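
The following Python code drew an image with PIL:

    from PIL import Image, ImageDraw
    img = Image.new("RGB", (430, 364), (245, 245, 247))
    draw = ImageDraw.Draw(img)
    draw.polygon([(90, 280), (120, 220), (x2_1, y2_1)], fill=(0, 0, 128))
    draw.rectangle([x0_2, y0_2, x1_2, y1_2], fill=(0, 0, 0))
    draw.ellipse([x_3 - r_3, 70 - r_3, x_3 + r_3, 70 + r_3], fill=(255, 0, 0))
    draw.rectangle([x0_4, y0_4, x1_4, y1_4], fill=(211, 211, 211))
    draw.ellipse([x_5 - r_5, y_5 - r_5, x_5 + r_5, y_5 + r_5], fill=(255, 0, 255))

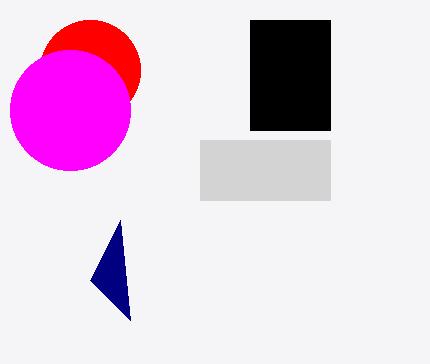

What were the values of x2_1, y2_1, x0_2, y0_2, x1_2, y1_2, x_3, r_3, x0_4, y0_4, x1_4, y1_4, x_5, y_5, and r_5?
x2_1 = 130
y2_1 = 320
x0_2 = 250
y0_2 = 20
x1_2 = 330
y1_2 = 130
x_3 = 90
r_3 = 50
x0_4 = 200
y0_4 = 140
x1_4 = 330
y1_4 = 200
x_5 = 70
y_5 = 110
r_5 = 60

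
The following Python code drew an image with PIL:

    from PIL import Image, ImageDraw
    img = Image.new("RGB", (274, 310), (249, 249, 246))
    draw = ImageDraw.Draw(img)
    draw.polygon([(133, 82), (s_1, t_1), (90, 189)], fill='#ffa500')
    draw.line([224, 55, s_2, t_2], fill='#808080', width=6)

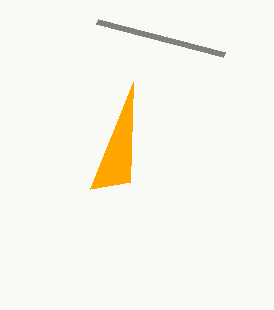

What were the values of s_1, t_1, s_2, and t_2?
s_1 = 130, t_1 = 182, s_2 = 97, t_2 = 22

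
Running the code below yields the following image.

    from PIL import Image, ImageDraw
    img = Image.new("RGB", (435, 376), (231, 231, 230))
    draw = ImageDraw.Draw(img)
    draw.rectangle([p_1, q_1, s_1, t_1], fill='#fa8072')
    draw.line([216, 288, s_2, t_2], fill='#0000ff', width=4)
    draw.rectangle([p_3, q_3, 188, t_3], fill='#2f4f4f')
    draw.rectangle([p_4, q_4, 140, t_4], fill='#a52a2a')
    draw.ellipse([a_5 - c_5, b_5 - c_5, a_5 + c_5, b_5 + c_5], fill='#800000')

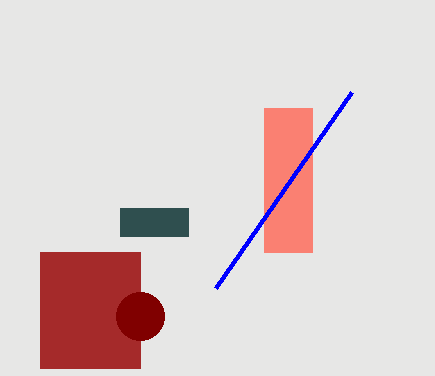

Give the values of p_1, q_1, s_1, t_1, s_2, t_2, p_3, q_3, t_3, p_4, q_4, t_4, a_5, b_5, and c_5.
p_1 = 264
q_1 = 108
s_1 = 312
t_1 = 252
s_2 = 352
t_2 = 92
p_3 = 120
q_3 = 208
t_3 = 236
p_4 = 40
q_4 = 252
t_4 = 368
a_5 = 140
b_5 = 316
c_5 = 24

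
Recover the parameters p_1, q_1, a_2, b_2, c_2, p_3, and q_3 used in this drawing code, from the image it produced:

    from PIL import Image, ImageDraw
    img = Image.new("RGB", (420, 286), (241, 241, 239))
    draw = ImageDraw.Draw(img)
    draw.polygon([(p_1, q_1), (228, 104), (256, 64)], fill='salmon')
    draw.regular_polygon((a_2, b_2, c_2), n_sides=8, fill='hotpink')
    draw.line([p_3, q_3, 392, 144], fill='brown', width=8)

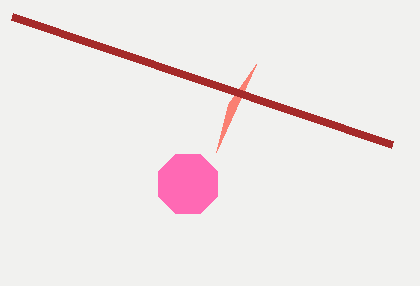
p_1 = 216
q_1 = 152
a_2 = 188
b_2 = 184
c_2 = 32
p_3 = 12
q_3 = 16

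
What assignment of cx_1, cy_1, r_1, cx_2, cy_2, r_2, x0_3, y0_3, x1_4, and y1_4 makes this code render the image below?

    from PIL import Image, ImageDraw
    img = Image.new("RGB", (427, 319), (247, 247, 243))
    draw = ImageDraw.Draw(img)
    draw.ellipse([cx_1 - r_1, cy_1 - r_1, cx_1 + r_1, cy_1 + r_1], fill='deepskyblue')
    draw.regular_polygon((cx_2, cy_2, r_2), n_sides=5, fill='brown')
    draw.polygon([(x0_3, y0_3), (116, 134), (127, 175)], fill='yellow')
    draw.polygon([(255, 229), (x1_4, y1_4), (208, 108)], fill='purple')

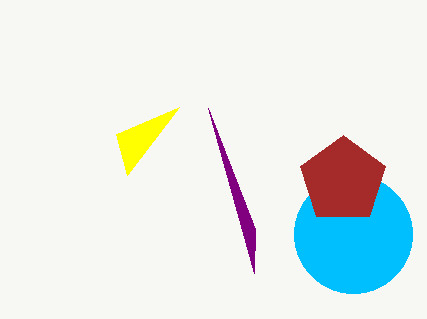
cx_1 = 353, cy_1 = 234, r_1 = 59, cx_2 = 343, cy_2 = 180, r_2 = 45, x0_3 = 179, y0_3 = 107, x1_4 = 254, y1_4 = 273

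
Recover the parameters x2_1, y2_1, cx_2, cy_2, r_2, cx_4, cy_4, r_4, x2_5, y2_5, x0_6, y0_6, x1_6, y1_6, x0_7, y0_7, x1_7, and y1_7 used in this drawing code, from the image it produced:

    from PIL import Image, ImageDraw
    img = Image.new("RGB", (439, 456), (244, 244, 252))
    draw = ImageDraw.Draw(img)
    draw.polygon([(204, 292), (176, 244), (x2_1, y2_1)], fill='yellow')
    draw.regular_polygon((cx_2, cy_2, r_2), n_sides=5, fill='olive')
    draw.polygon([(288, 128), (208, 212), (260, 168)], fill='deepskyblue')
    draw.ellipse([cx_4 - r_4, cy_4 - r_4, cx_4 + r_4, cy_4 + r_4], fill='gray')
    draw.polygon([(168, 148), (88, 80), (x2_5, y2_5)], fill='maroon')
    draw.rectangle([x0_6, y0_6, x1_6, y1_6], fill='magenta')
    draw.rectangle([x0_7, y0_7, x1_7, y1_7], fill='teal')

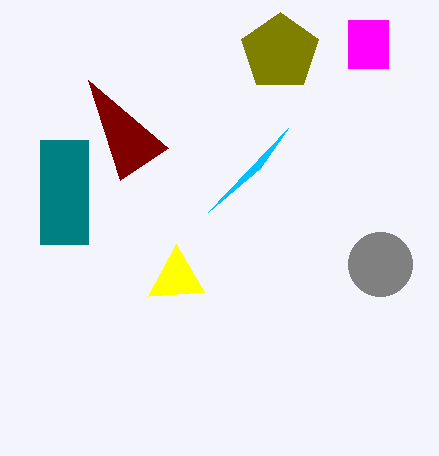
x2_1 = 148; y2_1 = 296; cx_2 = 280; cy_2 = 52; r_2 = 40; cx_4 = 380; cy_4 = 264; r_4 = 32; x2_5 = 120; y2_5 = 180; x0_6 = 348; y0_6 = 20; x1_6 = 388; y1_6 = 68; x0_7 = 40; y0_7 = 140; x1_7 = 88; y1_7 = 244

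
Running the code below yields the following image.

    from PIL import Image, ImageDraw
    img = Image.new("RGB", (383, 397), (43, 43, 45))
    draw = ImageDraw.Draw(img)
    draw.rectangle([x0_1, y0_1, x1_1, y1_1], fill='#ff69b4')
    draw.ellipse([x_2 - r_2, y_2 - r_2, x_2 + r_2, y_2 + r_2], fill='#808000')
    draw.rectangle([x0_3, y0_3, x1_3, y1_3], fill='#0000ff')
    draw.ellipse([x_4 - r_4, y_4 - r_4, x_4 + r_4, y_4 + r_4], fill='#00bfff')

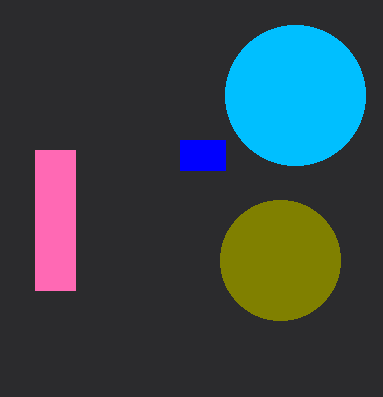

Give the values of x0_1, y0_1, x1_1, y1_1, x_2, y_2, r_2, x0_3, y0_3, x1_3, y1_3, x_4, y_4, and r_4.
x0_1 = 35; y0_1 = 150; x1_1 = 75; y1_1 = 290; x_2 = 280; y_2 = 260; r_2 = 60; x0_3 = 180; y0_3 = 140; x1_3 = 225; y1_3 = 170; x_4 = 295; y_4 = 95; r_4 = 70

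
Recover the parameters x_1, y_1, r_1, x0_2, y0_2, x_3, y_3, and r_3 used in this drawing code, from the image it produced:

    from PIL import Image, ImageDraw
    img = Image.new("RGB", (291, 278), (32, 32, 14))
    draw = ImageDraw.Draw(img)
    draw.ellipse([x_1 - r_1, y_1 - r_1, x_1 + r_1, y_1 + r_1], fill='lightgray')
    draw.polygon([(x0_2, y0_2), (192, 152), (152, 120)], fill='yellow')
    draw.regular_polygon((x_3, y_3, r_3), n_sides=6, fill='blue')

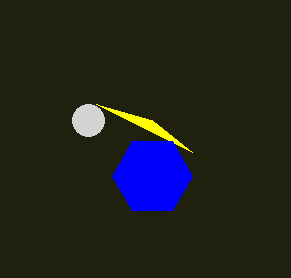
x_1 = 88; y_1 = 120; r_1 = 16; x0_2 = 96; y0_2 = 104; x_3 = 152; y_3 = 176; r_3 = 40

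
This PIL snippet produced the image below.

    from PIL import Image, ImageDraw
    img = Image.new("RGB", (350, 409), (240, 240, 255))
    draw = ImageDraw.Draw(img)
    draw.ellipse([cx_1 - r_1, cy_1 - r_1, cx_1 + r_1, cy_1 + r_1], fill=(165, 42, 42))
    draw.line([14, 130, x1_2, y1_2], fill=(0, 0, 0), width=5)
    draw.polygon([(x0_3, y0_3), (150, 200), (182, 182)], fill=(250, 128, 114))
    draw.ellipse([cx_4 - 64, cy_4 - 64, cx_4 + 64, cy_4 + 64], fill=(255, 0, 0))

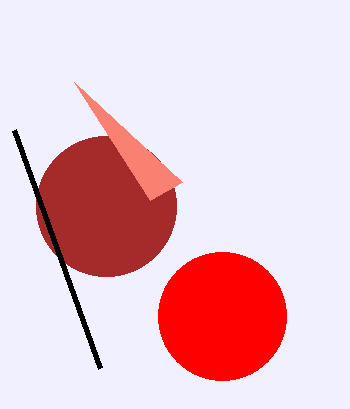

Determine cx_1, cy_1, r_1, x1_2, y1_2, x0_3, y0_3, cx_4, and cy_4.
cx_1 = 106
cy_1 = 206
r_1 = 70
x1_2 = 100
y1_2 = 368
x0_3 = 74
y0_3 = 82
cx_4 = 222
cy_4 = 316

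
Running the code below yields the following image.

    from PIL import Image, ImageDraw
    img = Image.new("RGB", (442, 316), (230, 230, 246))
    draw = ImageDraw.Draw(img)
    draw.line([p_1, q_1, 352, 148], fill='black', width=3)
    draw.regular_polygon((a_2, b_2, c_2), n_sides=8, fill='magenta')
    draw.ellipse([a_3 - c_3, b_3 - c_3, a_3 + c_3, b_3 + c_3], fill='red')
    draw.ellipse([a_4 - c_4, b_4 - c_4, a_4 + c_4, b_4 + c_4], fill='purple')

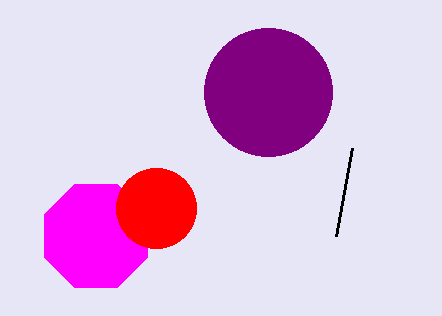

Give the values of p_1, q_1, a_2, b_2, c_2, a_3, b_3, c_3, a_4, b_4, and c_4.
p_1 = 336; q_1 = 236; a_2 = 96; b_2 = 236; c_2 = 56; a_3 = 156; b_3 = 208; c_3 = 40; a_4 = 268; b_4 = 92; c_4 = 64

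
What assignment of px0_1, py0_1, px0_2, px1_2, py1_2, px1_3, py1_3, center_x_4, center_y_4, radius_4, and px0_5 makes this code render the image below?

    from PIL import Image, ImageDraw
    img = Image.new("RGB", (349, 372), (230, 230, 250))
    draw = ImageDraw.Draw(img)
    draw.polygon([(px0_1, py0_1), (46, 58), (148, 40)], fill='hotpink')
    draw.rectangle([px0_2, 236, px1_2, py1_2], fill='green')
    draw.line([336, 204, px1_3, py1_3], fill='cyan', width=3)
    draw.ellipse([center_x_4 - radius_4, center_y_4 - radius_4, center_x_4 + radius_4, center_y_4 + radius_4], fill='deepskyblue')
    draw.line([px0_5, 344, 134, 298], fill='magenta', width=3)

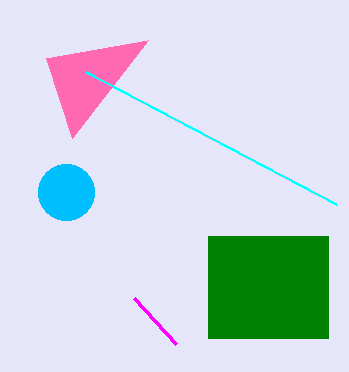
px0_1 = 72; py0_1 = 138; px0_2 = 208; px1_2 = 328; py1_2 = 338; px1_3 = 86; py1_3 = 72; center_x_4 = 66; center_y_4 = 192; radius_4 = 28; px0_5 = 176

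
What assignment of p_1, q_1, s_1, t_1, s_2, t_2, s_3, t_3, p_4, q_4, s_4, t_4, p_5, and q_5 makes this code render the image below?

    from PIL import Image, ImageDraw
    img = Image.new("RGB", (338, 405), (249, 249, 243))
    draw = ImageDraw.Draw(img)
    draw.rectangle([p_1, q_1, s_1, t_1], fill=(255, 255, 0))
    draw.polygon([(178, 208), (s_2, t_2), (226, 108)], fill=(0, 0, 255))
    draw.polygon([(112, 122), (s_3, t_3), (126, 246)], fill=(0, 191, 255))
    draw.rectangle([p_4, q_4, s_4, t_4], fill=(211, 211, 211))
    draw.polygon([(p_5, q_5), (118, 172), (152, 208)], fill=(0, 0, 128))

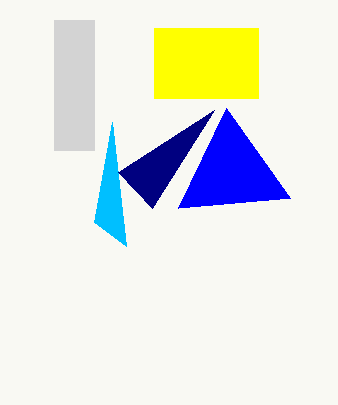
p_1 = 154, q_1 = 28, s_1 = 258, t_1 = 98, s_2 = 290, t_2 = 198, s_3 = 94, t_3 = 222, p_4 = 54, q_4 = 20, s_4 = 94, t_4 = 150, p_5 = 214, q_5 = 110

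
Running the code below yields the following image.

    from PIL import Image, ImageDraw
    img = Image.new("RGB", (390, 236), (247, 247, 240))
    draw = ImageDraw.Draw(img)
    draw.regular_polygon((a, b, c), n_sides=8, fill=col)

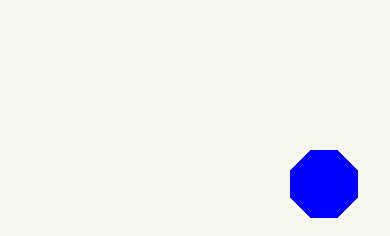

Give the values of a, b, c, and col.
a = 324; b = 184; c = 36; col = 'blue'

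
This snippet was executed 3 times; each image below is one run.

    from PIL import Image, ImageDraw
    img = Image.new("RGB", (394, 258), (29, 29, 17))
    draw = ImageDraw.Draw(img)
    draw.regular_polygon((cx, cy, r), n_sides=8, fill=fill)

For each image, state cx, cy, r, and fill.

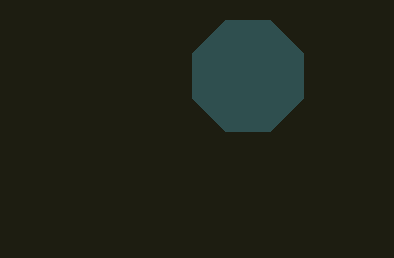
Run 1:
cx = 248; cy = 76; r = 60; fill = 'darkslategray'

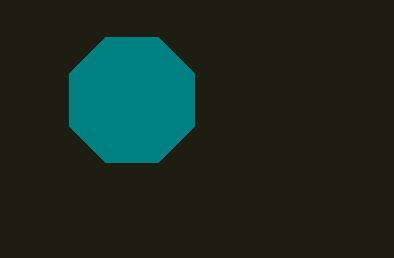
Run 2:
cx = 132
cy = 100
r = 68
fill = 'teal'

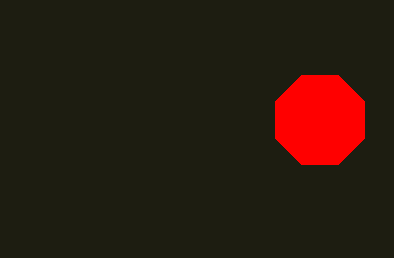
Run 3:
cx = 320, cy = 120, r = 48, fill = 'red'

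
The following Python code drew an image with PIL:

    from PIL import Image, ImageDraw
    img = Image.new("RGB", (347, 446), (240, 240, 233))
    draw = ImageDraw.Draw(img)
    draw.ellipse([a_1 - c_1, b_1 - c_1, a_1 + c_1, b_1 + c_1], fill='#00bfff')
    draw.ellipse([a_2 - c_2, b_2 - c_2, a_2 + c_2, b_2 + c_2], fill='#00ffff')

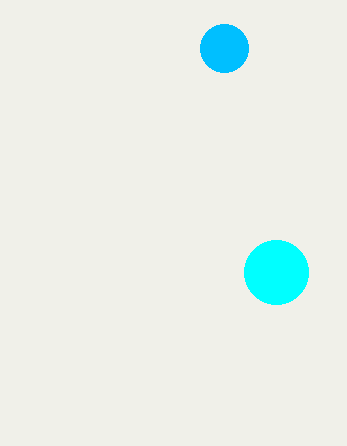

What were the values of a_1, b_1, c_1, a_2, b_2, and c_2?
a_1 = 224
b_1 = 48
c_1 = 24
a_2 = 276
b_2 = 272
c_2 = 32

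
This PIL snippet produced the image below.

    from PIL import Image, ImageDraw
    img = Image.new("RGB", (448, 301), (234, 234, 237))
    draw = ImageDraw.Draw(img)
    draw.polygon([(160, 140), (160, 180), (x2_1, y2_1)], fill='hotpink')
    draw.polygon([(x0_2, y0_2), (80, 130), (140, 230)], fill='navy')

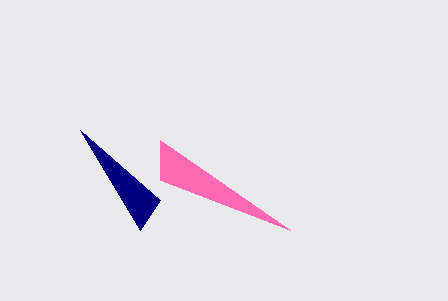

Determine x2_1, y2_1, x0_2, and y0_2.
x2_1 = 290, y2_1 = 230, x0_2 = 160, y0_2 = 200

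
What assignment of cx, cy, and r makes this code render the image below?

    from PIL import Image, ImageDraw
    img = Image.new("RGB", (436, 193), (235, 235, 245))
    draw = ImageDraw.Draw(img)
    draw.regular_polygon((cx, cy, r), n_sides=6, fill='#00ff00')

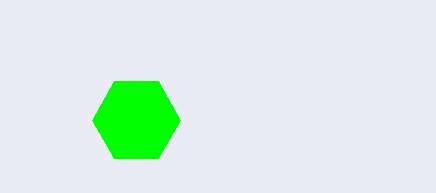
cx = 136; cy = 120; r = 44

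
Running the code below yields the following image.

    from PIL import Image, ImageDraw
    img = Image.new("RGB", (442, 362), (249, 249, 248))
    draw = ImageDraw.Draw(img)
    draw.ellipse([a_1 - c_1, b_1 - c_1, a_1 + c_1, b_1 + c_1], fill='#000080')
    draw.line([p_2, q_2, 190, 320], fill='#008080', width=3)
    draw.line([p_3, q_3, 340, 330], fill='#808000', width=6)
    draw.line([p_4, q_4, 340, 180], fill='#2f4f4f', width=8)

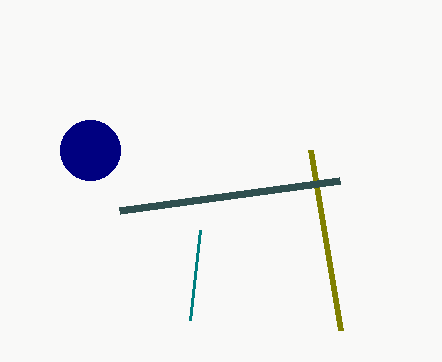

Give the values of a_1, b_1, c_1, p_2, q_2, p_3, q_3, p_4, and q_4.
a_1 = 90
b_1 = 150
c_1 = 30
p_2 = 200
q_2 = 230
p_3 = 310
q_3 = 150
p_4 = 120
q_4 = 210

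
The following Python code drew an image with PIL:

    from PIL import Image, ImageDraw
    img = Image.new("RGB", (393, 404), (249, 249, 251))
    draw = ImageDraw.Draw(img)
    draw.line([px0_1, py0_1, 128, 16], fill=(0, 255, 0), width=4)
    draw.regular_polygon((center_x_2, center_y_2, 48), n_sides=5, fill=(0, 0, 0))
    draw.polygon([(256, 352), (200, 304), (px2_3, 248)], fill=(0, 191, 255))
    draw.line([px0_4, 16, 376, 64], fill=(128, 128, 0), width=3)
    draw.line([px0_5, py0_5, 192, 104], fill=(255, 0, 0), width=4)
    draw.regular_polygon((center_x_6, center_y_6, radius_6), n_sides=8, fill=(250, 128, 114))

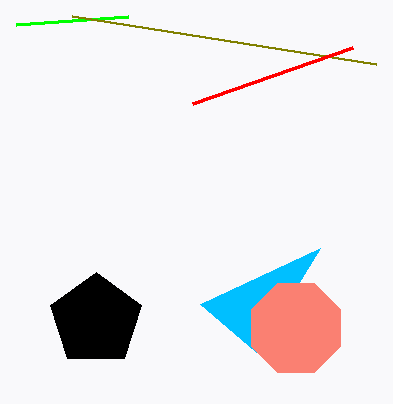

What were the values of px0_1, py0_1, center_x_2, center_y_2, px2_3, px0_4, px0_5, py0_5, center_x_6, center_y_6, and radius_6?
px0_1 = 16
py0_1 = 24
center_x_2 = 96
center_y_2 = 320
px2_3 = 320
px0_4 = 72
px0_5 = 352
py0_5 = 48
center_x_6 = 296
center_y_6 = 328
radius_6 = 48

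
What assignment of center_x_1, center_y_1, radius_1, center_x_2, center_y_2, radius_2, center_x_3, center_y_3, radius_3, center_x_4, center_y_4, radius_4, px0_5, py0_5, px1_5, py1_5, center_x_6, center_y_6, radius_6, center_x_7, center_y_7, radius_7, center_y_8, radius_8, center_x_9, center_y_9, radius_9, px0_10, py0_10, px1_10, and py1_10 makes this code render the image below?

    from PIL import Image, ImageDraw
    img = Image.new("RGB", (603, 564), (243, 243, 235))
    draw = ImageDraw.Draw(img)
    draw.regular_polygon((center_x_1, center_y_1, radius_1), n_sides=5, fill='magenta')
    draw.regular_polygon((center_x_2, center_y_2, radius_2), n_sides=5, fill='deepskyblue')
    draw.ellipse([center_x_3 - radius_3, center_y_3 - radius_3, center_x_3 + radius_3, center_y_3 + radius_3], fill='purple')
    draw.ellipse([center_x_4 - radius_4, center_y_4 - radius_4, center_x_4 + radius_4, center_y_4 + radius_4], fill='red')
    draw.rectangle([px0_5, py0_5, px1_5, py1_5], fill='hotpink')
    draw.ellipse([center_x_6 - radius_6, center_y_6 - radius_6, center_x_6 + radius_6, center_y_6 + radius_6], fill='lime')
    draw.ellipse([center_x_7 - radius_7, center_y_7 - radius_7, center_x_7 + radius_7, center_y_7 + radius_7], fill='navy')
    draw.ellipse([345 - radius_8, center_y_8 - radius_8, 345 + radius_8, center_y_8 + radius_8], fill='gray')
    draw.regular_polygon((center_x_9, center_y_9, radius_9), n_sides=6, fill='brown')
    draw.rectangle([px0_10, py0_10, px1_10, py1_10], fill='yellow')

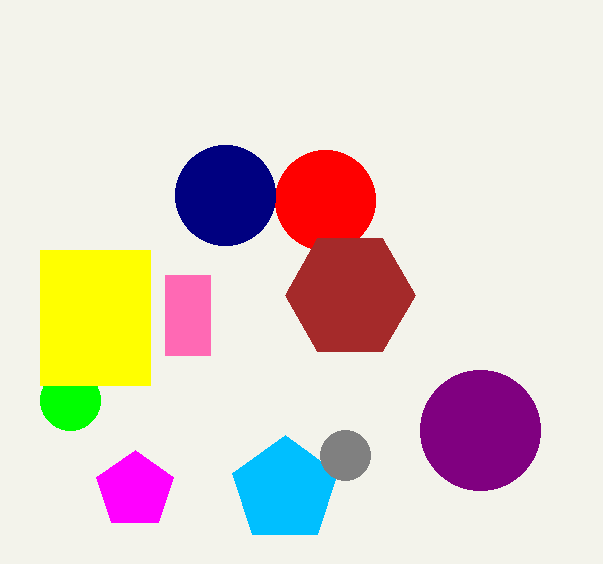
center_x_1 = 135, center_y_1 = 490, radius_1 = 40, center_x_2 = 285, center_y_2 = 490, radius_2 = 55, center_x_3 = 480, center_y_3 = 430, radius_3 = 60, center_x_4 = 325, center_y_4 = 200, radius_4 = 50, px0_5 = 165, py0_5 = 275, px1_5 = 210, py1_5 = 355, center_x_6 = 70, center_y_6 = 400, radius_6 = 30, center_x_7 = 225, center_y_7 = 195, radius_7 = 50, center_y_8 = 455, radius_8 = 25, center_x_9 = 350, center_y_9 = 295, radius_9 = 65, px0_10 = 40, py0_10 = 250, px1_10 = 150, py1_10 = 385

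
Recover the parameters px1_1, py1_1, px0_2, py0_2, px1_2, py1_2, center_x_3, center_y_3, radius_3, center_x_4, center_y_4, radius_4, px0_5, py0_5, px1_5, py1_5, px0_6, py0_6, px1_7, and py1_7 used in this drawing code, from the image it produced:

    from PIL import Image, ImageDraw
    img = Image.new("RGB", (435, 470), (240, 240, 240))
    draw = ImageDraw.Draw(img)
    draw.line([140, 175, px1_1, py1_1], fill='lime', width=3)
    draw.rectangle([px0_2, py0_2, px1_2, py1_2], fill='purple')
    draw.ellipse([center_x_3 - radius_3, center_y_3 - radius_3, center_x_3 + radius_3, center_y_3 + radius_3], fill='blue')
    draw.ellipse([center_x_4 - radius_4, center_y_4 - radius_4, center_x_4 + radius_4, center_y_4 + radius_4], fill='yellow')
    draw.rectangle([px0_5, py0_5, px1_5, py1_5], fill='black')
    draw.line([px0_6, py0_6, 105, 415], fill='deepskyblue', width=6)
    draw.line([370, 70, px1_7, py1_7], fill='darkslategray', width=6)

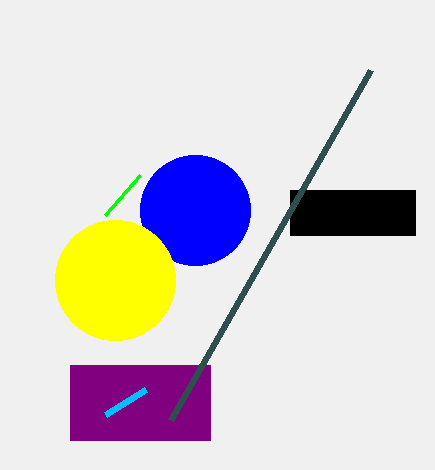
px1_1 = 105, py1_1 = 215, px0_2 = 70, py0_2 = 365, px1_2 = 210, py1_2 = 440, center_x_3 = 195, center_y_3 = 210, radius_3 = 55, center_x_4 = 115, center_y_4 = 280, radius_4 = 60, px0_5 = 290, py0_5 = 190, px1_5 = 415, py1_5 = 235, px0_6 = 145, py0_6 = 390, px1_7 = 170, py1_7 = 420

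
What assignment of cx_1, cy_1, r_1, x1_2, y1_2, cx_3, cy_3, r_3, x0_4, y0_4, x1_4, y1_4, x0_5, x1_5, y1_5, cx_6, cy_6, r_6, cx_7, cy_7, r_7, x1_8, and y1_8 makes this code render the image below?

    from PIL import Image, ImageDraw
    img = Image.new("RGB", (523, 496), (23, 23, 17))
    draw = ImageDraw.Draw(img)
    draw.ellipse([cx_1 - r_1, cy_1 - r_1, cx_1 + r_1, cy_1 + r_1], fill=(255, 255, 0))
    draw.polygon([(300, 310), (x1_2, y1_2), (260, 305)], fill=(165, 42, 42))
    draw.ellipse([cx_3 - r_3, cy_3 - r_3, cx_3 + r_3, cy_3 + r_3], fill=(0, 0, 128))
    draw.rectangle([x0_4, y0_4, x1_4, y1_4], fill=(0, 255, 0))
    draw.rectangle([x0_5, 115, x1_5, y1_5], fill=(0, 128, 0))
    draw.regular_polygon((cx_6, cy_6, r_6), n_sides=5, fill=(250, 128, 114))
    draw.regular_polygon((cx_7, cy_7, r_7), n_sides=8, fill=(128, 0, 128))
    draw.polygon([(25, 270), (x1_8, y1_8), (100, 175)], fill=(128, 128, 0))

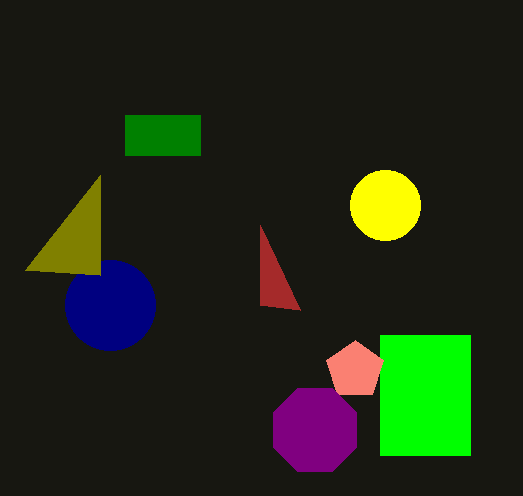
cx_1 = 385
cy_1 = 205
r_1 = 35
x1_2 = 260
y1_2 = 225
cx_3 = 110
cy_3 = 305
r_3 = 45
x0_4 = 380
y0_4 = 335
x1_4 = 470
y1_4 = 455
x0_5 = 125
x1_5 = 200
y1_5 = 155
cx_6 = 355
cy_6 = 370
r_6 = 30
cx_7 = 315
cy_7 = 430
r_7 = 45
x1_8 = 100
y1_8 = 275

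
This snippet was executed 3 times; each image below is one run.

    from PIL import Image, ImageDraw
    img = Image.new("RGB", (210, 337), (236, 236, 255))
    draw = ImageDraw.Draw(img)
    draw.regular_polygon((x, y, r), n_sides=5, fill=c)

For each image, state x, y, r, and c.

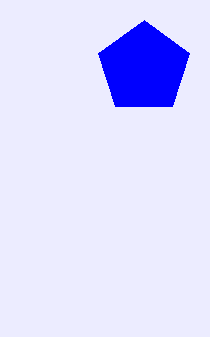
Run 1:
x = 144
y = 68
r = 48
c = 'blue'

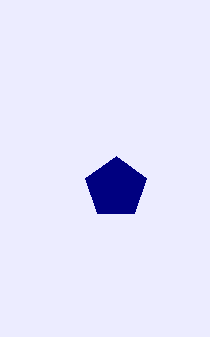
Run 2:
x = 116, y = 188, r = 32, c = 'navy'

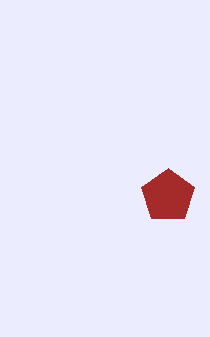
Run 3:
x = 168
y = 196
r = 28
c = 'brown'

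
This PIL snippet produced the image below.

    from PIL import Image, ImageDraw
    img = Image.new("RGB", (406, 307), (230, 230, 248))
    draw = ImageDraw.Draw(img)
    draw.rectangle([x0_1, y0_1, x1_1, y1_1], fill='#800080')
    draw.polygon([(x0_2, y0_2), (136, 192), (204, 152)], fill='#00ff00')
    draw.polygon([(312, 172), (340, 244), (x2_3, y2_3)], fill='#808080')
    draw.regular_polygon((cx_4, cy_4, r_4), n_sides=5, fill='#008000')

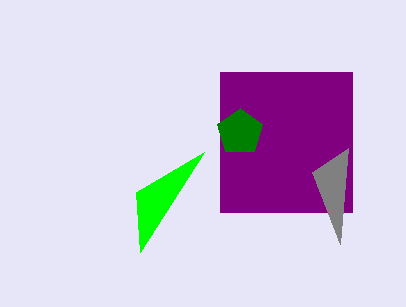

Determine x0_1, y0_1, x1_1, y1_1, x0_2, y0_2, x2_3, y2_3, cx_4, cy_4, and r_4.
x0_1 = 220, y0_1 = 72, x1_1 = 352, y1_1 = 212, x0_2 = 140, y0_2 = 252, x2_3 = 348, y2_3 = 148, cx_4 = 240, cy_4 = 132, r_4 = 24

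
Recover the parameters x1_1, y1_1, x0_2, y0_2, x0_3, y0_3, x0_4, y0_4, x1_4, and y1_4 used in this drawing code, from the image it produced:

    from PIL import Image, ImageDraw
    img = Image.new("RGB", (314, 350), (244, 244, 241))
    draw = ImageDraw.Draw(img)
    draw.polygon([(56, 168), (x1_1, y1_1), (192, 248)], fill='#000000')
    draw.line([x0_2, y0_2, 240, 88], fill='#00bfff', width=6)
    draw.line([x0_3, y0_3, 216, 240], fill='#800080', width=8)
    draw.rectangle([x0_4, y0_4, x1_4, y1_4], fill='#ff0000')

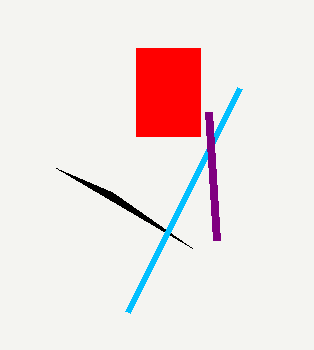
x1_1 = 112
y1_1 = 192
x0_2 = 128
y0_2 = 312
x0_3 = 208
y0_3 = 112
x0_4 = 136
y0_4 = 48
x1_4 = 200
y1_4 = 136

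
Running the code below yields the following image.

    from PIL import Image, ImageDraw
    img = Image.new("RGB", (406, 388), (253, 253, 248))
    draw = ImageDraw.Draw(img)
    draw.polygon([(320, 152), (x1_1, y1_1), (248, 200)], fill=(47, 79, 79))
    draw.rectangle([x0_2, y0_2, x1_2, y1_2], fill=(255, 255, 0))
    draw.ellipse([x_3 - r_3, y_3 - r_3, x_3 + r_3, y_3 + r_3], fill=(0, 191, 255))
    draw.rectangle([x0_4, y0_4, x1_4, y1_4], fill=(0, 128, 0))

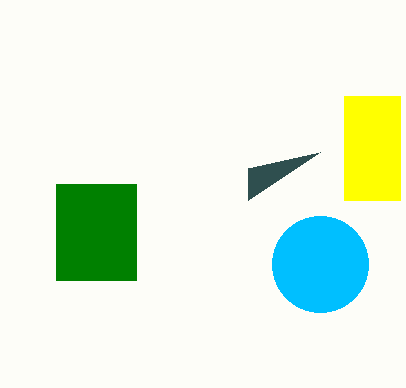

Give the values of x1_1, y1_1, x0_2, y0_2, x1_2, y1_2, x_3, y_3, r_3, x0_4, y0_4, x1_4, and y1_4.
x1_1 = 248; y1_1 = 168; x0_2 = 344; y0_2 = 96; x1_2 = 400; y1_2 = 200; x_3 = 320; y_3 = 264; r_3 = 48; x0_4 = 56; y0_4 = 184; x1_4 = 136; y1_4 = 280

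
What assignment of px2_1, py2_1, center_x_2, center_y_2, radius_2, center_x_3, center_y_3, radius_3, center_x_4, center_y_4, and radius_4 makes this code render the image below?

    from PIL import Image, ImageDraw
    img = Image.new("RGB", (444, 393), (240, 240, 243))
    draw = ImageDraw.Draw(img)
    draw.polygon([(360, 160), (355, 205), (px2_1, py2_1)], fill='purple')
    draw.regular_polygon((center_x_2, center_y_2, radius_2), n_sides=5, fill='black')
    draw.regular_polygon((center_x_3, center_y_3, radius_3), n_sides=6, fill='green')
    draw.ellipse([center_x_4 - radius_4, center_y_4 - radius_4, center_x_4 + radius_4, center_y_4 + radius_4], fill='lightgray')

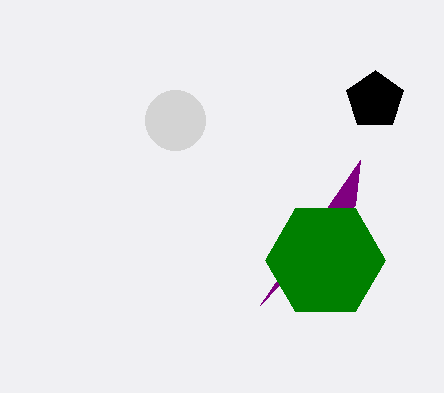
px2_1 = 260
py2_1 = 305
center_x_2 = 375
center_y_2 = 100
radius_2 = 30
center_x_3 = 325
center_y_3 = 260
radius_3 = 60
center_x_4 = 175
center_y_4 = 120
radius_4 = 30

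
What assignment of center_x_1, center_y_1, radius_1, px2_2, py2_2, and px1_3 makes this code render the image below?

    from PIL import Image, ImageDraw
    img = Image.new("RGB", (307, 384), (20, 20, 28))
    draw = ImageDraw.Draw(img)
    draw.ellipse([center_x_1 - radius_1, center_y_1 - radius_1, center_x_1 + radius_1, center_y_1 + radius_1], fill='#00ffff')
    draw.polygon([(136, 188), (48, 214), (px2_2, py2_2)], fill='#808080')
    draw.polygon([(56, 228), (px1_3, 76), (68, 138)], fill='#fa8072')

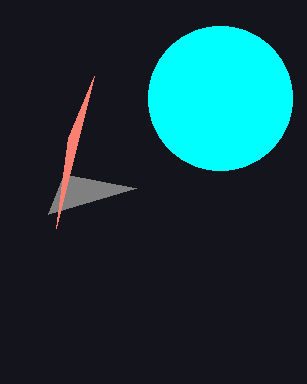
center_x_1 = 220, center_y_1 = 98, radius_1 = 72, px2_2 = 64, py2_2 = 174, px1_3 = 94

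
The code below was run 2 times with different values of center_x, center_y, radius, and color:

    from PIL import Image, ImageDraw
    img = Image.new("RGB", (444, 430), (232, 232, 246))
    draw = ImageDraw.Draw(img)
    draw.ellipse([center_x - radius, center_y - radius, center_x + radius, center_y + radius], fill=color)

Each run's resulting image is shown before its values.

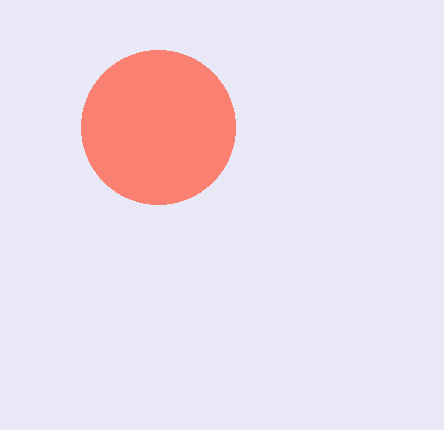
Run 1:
center_x = 158; center_y = 127; radius = 77; color = 'salmon'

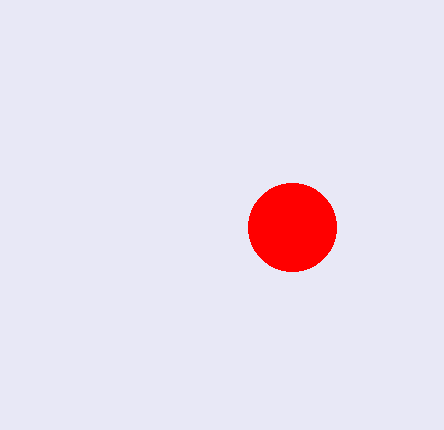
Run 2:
center_x = 292, center_y = 227, radius = 44, color = 'red'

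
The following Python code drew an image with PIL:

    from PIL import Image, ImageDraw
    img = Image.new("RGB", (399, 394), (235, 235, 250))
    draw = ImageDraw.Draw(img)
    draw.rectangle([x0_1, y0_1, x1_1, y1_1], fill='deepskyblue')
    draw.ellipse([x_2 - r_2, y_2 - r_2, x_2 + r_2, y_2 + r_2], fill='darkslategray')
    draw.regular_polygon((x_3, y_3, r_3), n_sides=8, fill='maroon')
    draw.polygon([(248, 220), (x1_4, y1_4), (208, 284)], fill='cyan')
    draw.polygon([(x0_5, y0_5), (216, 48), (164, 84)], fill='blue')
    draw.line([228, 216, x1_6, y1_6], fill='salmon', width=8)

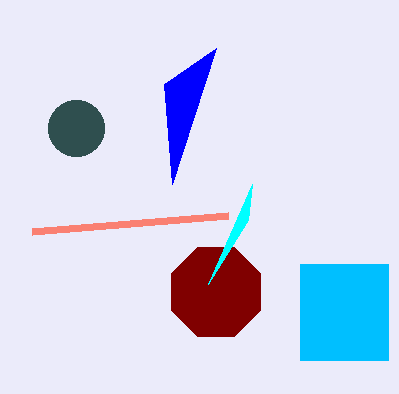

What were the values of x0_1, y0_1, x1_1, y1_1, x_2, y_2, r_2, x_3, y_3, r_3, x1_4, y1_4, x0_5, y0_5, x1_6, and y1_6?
x0_1 = 300, y0_1 = 264, x1_1 = 388, y1_1 = 360, x_2 = 76, y_2 = 128, r_2 = 28, x_3 = 216, y_3 = 292, r_3 = 48, x1_4 = 252, y1_4 = 184, x0_5 = 172, y0_5 = 184, x1_6 = 32, y1_6 = 232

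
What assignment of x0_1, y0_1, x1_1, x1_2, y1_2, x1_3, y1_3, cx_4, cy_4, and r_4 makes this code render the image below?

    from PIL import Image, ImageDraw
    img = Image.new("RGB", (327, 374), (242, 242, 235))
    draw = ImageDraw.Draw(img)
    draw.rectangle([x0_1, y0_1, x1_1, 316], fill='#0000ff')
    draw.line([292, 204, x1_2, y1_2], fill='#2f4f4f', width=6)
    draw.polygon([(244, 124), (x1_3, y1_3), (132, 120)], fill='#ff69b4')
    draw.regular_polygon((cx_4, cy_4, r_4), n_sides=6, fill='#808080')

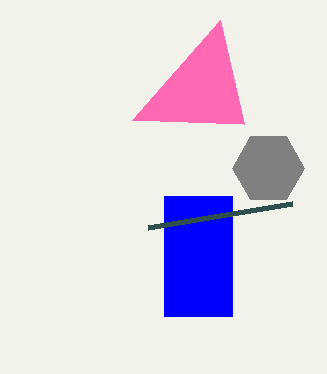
x0_1 = 164; y0_1 = 196; x1_1 = 232; x1_2 = 148; y1_2 = 228; x1_3 = 220; y1_3 = 20; cx_4 = 268; cy_4 = 168; r_4 = 36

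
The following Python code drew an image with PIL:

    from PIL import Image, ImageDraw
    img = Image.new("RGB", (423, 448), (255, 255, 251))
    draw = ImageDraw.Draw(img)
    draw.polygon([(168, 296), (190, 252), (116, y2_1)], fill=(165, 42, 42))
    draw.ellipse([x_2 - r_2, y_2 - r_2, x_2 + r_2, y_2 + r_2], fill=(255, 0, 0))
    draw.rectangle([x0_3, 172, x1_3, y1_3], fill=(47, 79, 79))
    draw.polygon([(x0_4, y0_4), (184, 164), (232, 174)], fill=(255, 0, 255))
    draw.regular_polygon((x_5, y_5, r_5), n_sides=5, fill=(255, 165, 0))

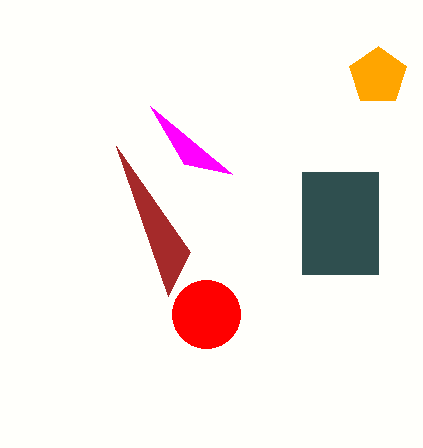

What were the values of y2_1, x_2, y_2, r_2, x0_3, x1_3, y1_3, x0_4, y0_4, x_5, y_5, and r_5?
y2_1 = 146; x_2 = 206; y_2 = 314; r_2 = 34; x0_3 = 302; x1_3 = 378; y1_3 = 274; x0_4 = 150; y0_4 = 106; x_5 = 378; y_5 = 76; r_5 = 30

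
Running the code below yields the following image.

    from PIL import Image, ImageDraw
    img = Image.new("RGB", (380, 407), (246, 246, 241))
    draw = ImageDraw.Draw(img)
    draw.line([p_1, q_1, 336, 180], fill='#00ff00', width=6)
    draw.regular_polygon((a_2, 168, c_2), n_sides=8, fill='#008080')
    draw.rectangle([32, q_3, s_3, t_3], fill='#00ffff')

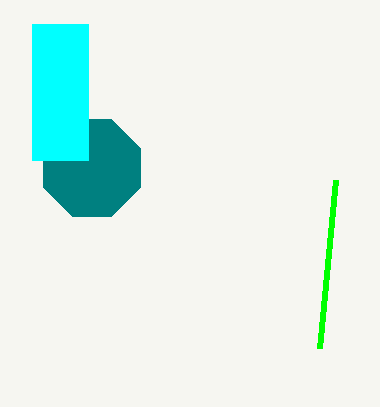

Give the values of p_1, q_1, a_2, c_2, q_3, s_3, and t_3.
p_1 = 320; q_1 = 348; a_2 = 92; c_2 = 52; q_3 = 24; s_3 = 88; t_3 = 160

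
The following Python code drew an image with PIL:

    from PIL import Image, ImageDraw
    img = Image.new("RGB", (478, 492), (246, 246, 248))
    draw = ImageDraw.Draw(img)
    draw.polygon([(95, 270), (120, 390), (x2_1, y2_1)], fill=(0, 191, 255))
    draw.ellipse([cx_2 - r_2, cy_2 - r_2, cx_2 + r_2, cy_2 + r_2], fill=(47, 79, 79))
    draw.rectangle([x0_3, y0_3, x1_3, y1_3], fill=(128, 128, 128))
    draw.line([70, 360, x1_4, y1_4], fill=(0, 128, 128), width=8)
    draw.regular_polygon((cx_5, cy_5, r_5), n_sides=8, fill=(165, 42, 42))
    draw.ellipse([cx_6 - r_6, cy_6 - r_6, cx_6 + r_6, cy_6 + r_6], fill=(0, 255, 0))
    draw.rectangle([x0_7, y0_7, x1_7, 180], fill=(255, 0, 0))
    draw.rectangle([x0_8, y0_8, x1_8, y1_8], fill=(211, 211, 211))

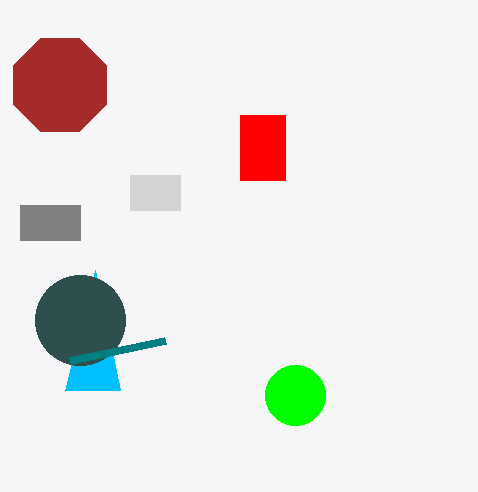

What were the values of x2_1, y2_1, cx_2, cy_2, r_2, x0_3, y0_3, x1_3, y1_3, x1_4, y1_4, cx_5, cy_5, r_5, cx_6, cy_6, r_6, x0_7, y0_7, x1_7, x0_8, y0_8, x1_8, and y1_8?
x2_1 = 65
y2_1 = 390
cx_2 = 80
cy_2 = 320
r_2 = 45
x0_3 = 20
y0_3 = 205
x1_3 = 80
y1_3 = 240
x1_4 = 165
y1_4 = 340
cx_5 = 60
cy_5 = 85
r_5 = 50
cx_6 = 295
cy_6 = 395
r_6 = 30
x0_7 = 240
y0_7 = 115
x1_7 = 285
x0_8 = 130
y0_8 = 175
x1_8 = 180
y1_8 = 210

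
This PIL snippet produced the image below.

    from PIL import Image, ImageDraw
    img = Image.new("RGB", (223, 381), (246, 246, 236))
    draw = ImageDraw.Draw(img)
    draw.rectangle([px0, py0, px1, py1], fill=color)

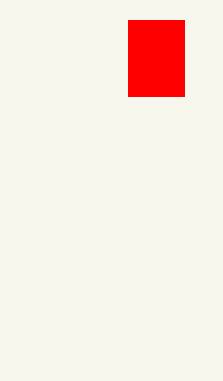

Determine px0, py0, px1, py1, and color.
px0 = 128
py0 = 20
px1 = 184
py1 = 96
color = 'red'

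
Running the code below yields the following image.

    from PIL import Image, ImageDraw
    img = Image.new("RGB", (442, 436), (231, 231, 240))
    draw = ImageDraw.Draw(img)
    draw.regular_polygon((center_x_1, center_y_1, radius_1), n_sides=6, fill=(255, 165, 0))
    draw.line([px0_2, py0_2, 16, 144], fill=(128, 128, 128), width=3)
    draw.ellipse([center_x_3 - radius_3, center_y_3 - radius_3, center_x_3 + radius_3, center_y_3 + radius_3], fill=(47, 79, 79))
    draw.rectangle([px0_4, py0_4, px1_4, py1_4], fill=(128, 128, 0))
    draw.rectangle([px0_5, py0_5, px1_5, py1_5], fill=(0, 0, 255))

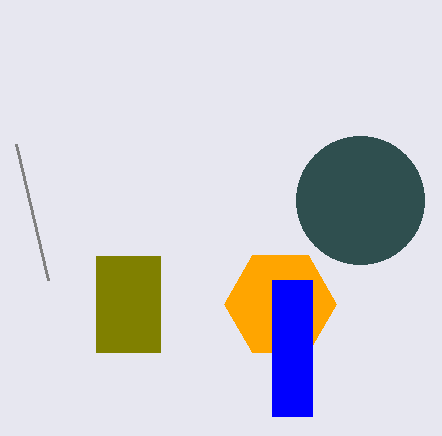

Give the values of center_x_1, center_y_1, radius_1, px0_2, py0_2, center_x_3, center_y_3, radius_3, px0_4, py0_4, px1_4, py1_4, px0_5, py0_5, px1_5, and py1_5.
center_x_1 = 280, center_y_1 = 304, radius_1 = 56, px0_2 = 48, py0_2 = 280, center_x_3 = 360, center_y_3 = 200, radius_3 = 64, px0_4 = 96, py0_4 = 256, px1_4 = 160, py1_4 = 352, px0_5 = 272, py0_5 = 280, px1_5 = 312, py1_5 = 416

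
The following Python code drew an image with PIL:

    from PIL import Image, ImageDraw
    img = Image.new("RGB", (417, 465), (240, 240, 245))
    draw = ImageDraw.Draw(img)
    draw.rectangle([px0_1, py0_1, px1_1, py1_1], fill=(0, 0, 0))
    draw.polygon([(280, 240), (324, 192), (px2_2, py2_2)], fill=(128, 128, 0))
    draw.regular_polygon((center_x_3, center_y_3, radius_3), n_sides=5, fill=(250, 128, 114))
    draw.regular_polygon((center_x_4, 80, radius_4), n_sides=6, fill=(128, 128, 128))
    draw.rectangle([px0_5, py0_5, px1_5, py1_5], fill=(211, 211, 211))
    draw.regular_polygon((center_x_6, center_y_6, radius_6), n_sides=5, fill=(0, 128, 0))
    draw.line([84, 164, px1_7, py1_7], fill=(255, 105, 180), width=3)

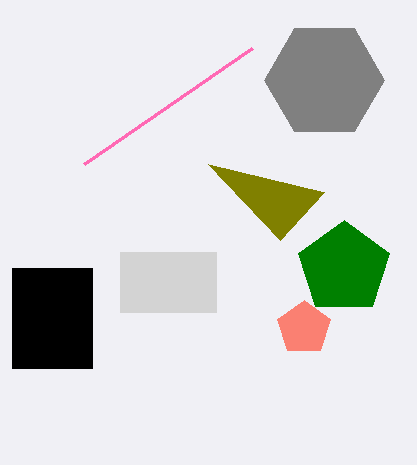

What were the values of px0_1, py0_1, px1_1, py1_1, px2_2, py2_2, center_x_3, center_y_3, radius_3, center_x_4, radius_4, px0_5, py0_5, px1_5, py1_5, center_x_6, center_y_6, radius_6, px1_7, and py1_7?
px0_1 = 12, py0_1 = 268, px1_1 = 92, py1_1 = 368, px2_2 = 208, py2_2 = 164, center_x_3 = 304, center_y_3 = 328, radius_3 = 28, center_x_4 = 324, radius_4 = 60, px0_5 = 120, py0_5 = 252, px1_5 = 216, py1_5 = 312, center_x_6 = 344, center_y_6 = 268, radius_6 = 48, px1_7 = 252, py1_7 = 48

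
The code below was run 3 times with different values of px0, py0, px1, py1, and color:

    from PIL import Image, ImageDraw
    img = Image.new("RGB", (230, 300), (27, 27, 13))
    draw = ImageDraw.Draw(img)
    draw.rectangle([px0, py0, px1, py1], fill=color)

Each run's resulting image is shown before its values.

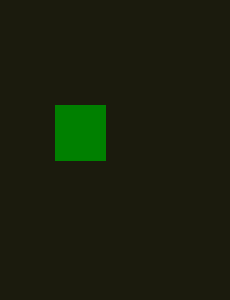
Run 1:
px0 = 55
py0 = 105
px1 = 105
py1 = 160
color = 'green'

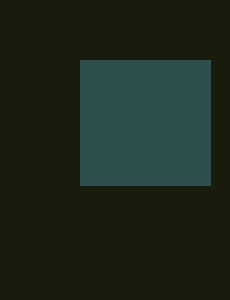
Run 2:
px0 = 80; py0 = 60; px1 = 210; py1 = 185; color = 'darkslategray'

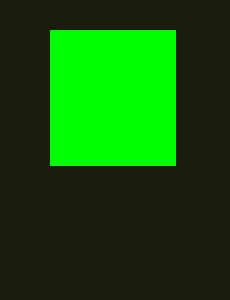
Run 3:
px0 = 50, py0 = 30, px1 = 175, py1 = 165, color = 'lime'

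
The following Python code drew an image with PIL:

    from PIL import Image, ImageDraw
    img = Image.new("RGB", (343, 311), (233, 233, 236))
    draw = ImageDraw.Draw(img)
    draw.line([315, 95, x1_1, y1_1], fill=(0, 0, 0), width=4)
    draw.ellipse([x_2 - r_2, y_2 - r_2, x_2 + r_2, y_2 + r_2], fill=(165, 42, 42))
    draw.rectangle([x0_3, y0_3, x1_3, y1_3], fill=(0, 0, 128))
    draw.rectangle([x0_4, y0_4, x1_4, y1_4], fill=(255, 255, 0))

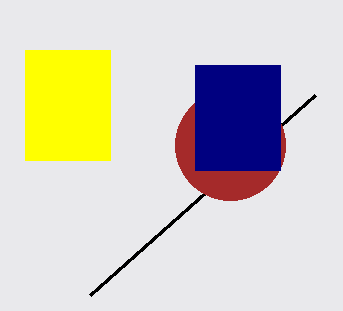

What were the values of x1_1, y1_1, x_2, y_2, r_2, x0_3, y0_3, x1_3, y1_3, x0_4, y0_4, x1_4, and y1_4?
x1_1 = 90
y1_1 = 295
x_2 = 230
y_2 = 145
r_2 = 55
x0_3 = 195
y0_3 = 65
x1_3 = 280
y1_3 = 170
x0_4 = 25
y0_4 = 50
x1_4 = 110
y1_4 = 160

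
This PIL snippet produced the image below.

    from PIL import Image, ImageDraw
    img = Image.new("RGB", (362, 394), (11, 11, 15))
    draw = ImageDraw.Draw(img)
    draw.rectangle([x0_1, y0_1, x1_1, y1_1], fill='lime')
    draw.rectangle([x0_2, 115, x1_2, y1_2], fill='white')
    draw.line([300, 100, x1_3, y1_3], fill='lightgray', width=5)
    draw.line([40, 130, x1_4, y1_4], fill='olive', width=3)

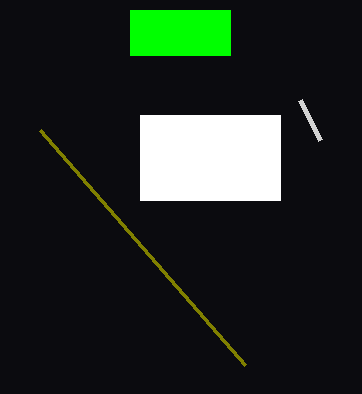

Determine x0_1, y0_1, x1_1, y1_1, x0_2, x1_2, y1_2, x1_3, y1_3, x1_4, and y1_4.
x0_1 = 130, y0_1 = 10, x1_1 = 230, y1_1 = 55, x0_2 = 140, x1_2 = 280, y1_2 = 200, x1_3 = 320, y1_3 = 140, x1_4 = 245, y1_4 = 365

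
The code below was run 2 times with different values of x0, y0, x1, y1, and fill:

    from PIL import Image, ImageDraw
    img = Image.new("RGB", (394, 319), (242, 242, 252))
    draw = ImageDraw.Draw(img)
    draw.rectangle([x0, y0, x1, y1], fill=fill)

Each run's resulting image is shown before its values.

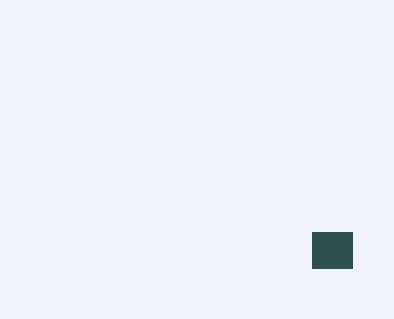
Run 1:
x0 = 312; y0 = 232; x1 = 352; y1 = 268; fill = 'darkslategray'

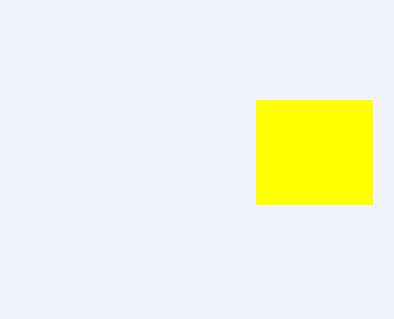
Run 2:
x0 = 256, y0 = 100, x1 = 372, y1 = 204, fill = 'yellow'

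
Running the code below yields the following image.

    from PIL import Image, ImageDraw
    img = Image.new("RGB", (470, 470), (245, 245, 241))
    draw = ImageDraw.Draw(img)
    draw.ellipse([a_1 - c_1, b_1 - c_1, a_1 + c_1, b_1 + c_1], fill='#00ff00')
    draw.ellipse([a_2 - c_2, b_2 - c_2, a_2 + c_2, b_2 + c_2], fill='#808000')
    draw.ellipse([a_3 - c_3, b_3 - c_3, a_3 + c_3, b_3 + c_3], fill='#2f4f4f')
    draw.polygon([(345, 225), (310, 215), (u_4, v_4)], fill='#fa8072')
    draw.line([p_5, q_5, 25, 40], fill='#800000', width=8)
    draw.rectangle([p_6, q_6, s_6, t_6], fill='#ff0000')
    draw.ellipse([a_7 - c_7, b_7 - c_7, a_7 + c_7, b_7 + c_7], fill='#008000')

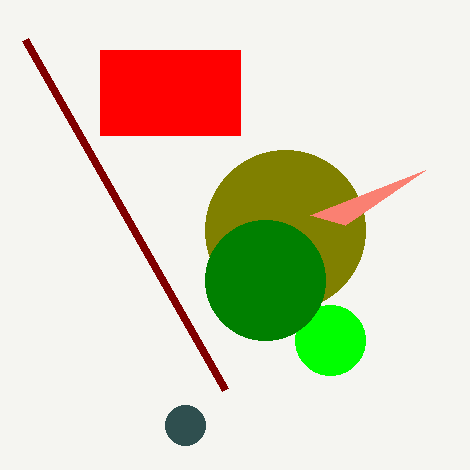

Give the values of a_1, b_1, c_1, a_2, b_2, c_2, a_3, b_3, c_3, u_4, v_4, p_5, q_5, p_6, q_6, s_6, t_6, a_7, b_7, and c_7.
a_1 = 330
b_1 = 340
c_1 = 35
a_2 = 285
b_2 = 230
c_2 = 80
a_3 = 185
b_3 = 425
c_3 = 20
u_4 = 425
v_4 = 170
p_5 = 225
q_5 = 390
p_6 = 100
q_6 = 50
s_6 = 240
t_6 = 135
a_7 = 265
b_7 = 280
c_7 = 60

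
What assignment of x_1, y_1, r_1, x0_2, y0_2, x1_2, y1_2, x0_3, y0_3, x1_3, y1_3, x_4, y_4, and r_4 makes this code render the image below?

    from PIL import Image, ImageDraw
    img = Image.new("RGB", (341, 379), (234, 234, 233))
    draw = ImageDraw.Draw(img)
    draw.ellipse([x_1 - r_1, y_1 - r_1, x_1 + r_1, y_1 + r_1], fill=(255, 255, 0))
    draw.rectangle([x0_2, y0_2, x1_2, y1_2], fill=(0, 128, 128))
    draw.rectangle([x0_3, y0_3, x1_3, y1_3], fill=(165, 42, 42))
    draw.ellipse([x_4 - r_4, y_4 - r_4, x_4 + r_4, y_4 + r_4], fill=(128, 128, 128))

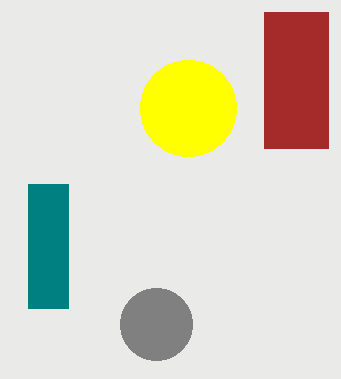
x_1 = 188; y_1 = 108; r_1 = 48; x0_2 = 28; y0_2 = 184; x1_2 = 68; y1_2 = 308; x0_3 = 264; y0_3 = 12; x1_3 = 328; y1_3 = 148; x_4 = 156; y_4 = 324; r_4 = 36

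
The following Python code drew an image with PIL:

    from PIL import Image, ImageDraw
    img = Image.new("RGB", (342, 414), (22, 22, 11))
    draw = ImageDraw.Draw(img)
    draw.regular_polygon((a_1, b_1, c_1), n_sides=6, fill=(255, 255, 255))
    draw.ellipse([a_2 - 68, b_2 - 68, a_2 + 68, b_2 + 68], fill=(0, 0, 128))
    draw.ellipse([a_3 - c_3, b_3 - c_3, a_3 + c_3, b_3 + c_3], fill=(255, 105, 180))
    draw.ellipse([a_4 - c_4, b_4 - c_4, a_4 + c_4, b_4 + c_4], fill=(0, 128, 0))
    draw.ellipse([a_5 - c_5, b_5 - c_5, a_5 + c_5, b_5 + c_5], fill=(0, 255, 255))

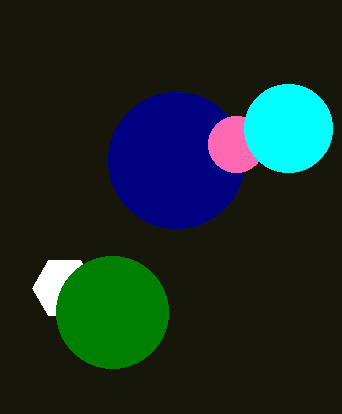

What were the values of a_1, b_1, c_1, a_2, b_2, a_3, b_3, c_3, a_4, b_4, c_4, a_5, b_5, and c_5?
a_1 = 64, b_1 = 288, c_1 = 32, a_2 = 176, b_2 = 160, a_3 = 236, b_3 = 144, c_3 = 28, a_4 = 112, b_4 = 312, c_4 = 56, a_5 = 288, b_5 = 128, c_5 = 44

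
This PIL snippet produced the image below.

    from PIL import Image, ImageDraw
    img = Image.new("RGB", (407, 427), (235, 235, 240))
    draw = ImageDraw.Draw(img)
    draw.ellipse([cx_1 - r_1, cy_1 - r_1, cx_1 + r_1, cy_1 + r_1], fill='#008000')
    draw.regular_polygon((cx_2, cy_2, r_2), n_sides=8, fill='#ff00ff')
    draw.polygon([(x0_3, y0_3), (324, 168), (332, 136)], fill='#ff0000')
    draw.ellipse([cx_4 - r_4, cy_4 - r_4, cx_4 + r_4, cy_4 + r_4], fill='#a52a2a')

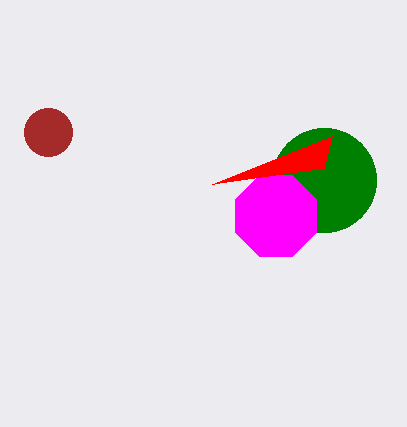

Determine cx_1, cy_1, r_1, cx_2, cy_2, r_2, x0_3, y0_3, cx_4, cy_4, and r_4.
cx_1 = 324; cy_1 = 180; r_1 = 52; cx_2 = 276; cy_2 = 216; r_2 = 44; x0_3 = 212; y0_3 = 184; cx_4 = 48; cy_4 = 132; r_4 = 24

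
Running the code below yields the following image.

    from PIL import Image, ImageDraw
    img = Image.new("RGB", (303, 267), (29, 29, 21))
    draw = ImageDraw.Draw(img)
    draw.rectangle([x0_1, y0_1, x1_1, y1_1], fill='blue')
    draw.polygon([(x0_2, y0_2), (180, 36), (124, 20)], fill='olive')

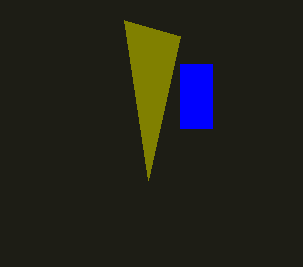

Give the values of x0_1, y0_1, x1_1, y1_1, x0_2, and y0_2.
x0_1 = 180, y0_1 = 64, x1_1 = 212, y1_1 = 128, x0_2 = 148, y0_2 = 180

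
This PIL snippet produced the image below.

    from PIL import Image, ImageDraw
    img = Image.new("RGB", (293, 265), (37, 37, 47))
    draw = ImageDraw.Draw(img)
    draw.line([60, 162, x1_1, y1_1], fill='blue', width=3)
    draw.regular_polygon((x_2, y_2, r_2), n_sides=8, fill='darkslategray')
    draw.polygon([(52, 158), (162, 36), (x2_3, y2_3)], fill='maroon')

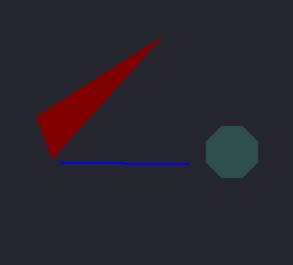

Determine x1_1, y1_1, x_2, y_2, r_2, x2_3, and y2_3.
x1_1 = 188
y1_1 = 164
x_2 = 232
y_2 = 152
r_2 = 28
x2_3 = 36
y2_3 = 116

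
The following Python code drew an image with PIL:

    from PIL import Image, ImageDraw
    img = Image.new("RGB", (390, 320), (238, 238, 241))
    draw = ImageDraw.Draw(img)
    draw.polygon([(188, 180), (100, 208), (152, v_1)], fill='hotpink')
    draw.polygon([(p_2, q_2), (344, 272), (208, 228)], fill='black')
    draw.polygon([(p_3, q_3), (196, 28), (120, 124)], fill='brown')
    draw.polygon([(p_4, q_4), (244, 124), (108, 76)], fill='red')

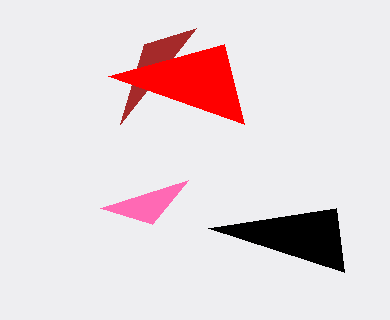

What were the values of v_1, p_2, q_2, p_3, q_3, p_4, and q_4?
v_1 = 224, p_2 = 336, q_2 = 208, p_3 = 144, q_3 = 44, p_4 = 224, q_4 = 44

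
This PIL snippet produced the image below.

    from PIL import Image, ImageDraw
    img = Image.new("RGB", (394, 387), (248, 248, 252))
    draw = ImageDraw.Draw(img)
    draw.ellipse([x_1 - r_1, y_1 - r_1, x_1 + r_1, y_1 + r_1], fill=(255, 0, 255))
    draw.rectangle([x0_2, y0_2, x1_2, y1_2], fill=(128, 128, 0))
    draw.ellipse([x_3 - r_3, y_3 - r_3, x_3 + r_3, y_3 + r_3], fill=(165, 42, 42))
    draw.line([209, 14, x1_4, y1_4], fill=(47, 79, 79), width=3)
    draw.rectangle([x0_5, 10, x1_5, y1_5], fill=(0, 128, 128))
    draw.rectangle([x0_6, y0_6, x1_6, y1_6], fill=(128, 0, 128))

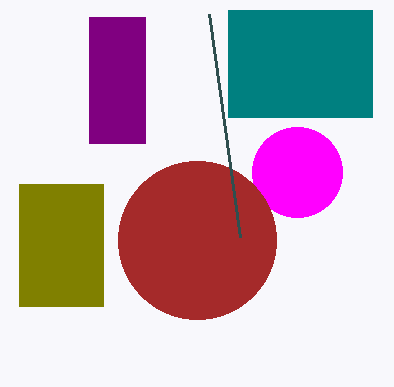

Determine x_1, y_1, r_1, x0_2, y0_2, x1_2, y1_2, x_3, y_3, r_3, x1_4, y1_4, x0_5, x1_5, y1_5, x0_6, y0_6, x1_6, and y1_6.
x_1 = 297; y_1 = 172; r_1 = 45; x0_2 = 19; y0_2 = 184; x1_2 = 103; y1_2 = 306; x_3 = 197; y_3 = 240; r_3 = 79; x1_4 = 240; y1_4 = 237; x0_5 = 228; x1_5 = 372; y1_5 = 117; x0_6 = 89; y0_6 = 17; x1_6 = 145; y1_6 = 143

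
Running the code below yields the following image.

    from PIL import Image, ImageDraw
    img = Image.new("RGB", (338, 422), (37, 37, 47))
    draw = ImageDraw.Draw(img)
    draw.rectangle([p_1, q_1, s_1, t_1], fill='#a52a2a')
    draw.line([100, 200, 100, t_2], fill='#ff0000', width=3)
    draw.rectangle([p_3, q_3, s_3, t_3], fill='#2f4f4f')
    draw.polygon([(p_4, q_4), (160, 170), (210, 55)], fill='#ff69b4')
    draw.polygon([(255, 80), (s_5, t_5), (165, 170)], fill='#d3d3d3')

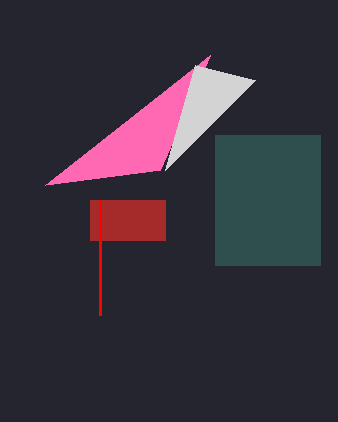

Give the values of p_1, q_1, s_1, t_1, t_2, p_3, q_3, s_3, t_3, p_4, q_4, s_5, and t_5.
p_1 = 90, q_1 = 200, s_1 = 165, t_1 = 240, t_2 = 315, p_3 = 215, q_3 = 135, s_3 = 320, t_3 = 265, p_4 = 45, q_4 = 185, s_5 = 195, t_5 = 65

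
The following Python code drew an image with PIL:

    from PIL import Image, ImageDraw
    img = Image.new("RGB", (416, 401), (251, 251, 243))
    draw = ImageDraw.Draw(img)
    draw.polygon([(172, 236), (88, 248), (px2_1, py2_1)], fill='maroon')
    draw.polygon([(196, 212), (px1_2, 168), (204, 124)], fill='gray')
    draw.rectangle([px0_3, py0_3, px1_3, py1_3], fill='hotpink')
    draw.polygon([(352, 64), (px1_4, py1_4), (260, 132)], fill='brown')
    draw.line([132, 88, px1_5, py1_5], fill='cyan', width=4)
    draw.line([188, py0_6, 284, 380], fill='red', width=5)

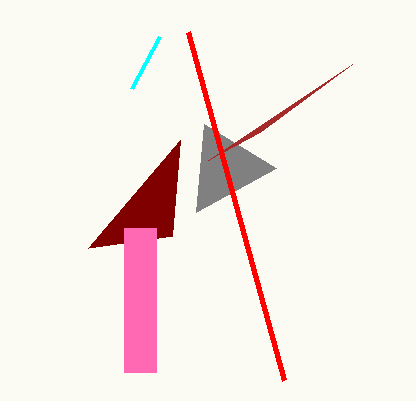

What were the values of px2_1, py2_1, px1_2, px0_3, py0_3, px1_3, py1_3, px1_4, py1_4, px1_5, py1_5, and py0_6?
px2_1 = 180, py2_1 = 140, px1_2 = 276, px0_3 = 124, py0_3 = 228, px1_3 = 156, py1_3 = 372, px1_4 = 208, py1_4 = 160, px1_5 = 160, py1_5 = 36, py0_6 = 32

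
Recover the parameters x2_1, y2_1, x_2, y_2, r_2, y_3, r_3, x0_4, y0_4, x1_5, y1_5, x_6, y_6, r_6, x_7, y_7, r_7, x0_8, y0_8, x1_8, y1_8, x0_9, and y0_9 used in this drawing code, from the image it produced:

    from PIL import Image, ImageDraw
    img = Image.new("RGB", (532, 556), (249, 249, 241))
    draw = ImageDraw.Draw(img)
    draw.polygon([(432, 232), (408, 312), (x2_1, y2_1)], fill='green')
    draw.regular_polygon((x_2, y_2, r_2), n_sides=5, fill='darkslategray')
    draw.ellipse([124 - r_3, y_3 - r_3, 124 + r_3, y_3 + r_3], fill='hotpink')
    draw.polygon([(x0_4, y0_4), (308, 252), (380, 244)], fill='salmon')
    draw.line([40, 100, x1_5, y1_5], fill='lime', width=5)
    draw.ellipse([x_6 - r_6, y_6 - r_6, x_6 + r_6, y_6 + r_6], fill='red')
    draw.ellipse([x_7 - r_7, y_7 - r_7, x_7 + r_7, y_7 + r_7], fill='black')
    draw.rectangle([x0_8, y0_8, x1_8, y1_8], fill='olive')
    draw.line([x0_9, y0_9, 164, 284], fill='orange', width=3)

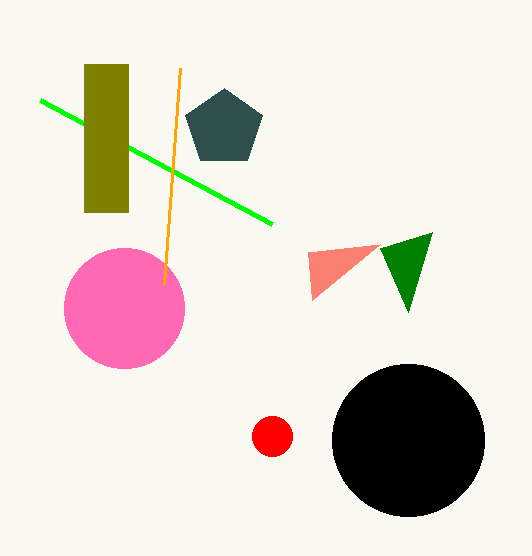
x2_1 = 380, y2_1 = 248, x_2 = 224, y_2 = 128, r_2 = 40, y_3 = 308, r_3 = 60, x0_4 = 312, y0_4 = 300, x1_5 = 272, y1_5 = 224, x_6 = 272, y_6 = 436, r_6 = 20, x_7 = 408, y_7 = 440, r_7 = 76, x0_8 = 84, y0_8 = 64, x1_8 = 128, y1_8 = 212, x0_9 = 180, y0_9 = 68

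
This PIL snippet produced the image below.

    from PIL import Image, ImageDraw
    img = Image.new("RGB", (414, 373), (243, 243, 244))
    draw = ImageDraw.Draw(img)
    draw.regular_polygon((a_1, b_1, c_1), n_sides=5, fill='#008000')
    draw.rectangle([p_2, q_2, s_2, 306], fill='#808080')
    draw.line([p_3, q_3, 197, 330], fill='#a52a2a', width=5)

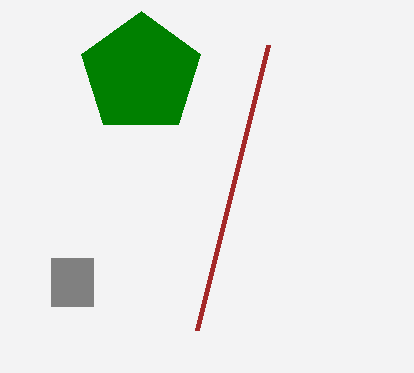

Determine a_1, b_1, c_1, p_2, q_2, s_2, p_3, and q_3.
a_1 = 141
b_1 = 74
c_1 = 63
p_2 = 51
q_2 = 258
s_2 = 93
p_3 = 268
q_3 = 45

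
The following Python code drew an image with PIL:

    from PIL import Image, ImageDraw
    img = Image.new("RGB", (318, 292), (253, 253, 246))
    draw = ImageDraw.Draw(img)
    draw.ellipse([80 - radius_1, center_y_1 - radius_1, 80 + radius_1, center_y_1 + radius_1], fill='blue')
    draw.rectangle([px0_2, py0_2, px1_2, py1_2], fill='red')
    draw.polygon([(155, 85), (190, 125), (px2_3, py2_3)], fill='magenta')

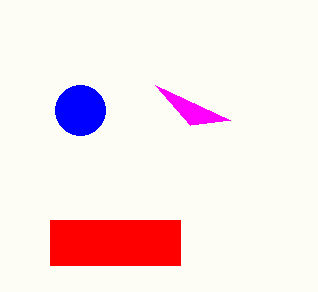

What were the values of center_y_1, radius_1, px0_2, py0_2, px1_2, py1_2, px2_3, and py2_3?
center_y_1 = 110
radius_1 = 25
px0_2 = 50
py0_2 = 220
px1_2 = 180
py1_2 = 265
px2_3 = 230
py2_3 = 120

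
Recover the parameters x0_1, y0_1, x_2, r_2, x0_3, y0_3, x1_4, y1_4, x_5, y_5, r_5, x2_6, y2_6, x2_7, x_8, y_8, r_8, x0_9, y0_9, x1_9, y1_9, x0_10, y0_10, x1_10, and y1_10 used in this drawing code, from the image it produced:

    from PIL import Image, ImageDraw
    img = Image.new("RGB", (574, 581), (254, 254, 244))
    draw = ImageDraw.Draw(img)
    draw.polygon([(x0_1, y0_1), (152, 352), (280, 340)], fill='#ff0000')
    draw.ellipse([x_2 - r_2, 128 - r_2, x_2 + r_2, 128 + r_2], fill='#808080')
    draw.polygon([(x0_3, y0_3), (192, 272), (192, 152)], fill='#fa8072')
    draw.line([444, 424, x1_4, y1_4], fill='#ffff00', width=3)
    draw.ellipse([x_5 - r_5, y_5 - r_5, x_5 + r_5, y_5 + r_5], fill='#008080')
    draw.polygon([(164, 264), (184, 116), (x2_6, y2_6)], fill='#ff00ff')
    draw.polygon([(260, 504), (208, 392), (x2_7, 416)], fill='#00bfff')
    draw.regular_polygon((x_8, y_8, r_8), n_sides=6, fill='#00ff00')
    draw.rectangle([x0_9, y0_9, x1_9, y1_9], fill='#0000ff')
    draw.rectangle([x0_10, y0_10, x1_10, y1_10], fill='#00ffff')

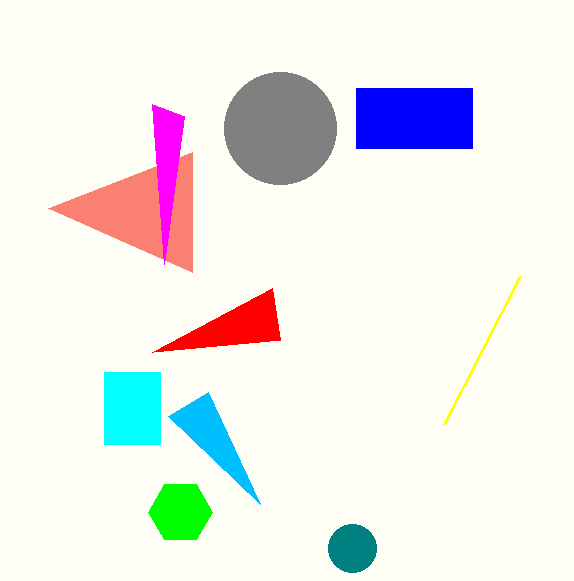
x0_1 = 272, y0_1 = 288, x_2 = 280, r_2 = 56, x0_3 = 48, y0_3 = 208, x1_4 = 520, y1_4 = 276, x_5 = 352, y_5 = 548, r_5 = 24, x2_6 = 152, y2_6 = 104, x2_7 = 168, x_8 = 180, y_8 = 512, r_8 = 32, x0_9 = 356, y0_9 = 88, x1_9 = 472, y1_9 = 148, x0_10 = 104, y0_10 = 372, x1_10 = 160, y1_10 = 444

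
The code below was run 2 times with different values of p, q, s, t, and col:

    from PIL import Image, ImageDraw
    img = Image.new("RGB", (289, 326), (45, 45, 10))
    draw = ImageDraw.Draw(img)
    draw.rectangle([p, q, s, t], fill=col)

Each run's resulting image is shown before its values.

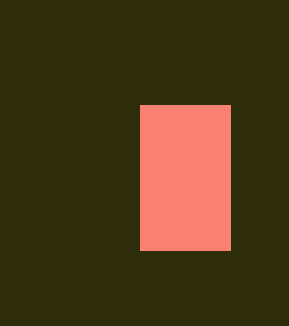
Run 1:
p = 140; q = 105; s = 230; t = 250; col = 'salmon'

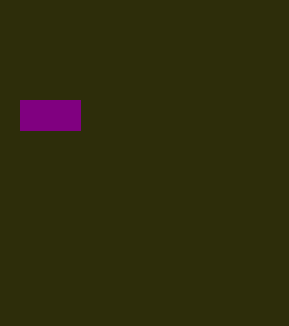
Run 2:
p = 20
q = 100
s = 80
t = 130
col = 'purple'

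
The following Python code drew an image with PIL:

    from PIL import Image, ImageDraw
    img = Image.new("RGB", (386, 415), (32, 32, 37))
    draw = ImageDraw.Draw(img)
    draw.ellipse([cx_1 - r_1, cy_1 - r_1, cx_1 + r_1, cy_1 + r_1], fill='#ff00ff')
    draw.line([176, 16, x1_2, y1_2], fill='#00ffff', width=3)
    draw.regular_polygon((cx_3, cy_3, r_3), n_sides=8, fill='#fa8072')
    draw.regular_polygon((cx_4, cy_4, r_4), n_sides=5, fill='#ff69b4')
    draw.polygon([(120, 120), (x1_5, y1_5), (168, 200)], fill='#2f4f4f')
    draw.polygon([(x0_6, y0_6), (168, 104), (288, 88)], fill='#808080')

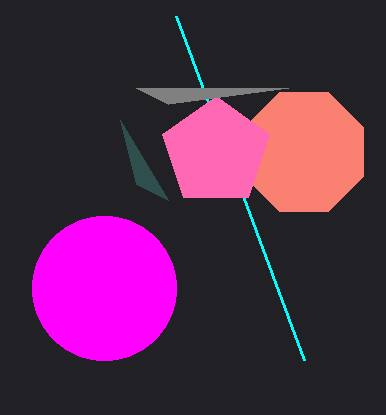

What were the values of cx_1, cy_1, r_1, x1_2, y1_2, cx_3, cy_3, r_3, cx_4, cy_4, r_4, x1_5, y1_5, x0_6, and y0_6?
cx_1 = 104, cy_1 = 288, r_1 = 72, x1_2 = 304, y1_2 = 360, cx_3 = 304, cy_3 = 152, r_3 = 64, cx_4 = 216, cy_4 = 152, r_4 = 56, x1_5 = 136, y1_5 = 184, x0_6 = 136, y0_6 = 88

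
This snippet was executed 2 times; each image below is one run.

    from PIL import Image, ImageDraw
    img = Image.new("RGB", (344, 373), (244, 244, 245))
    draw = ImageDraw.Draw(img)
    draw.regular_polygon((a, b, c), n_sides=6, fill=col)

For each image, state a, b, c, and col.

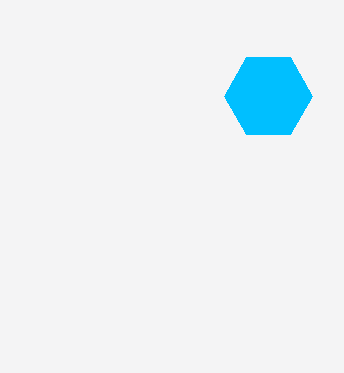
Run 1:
a = 268
b = 96
c = 44
col = 'deepskyblue'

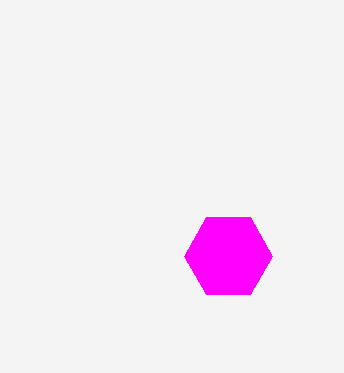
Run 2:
a = 228
b = 256
c = 44
col = 'magenta'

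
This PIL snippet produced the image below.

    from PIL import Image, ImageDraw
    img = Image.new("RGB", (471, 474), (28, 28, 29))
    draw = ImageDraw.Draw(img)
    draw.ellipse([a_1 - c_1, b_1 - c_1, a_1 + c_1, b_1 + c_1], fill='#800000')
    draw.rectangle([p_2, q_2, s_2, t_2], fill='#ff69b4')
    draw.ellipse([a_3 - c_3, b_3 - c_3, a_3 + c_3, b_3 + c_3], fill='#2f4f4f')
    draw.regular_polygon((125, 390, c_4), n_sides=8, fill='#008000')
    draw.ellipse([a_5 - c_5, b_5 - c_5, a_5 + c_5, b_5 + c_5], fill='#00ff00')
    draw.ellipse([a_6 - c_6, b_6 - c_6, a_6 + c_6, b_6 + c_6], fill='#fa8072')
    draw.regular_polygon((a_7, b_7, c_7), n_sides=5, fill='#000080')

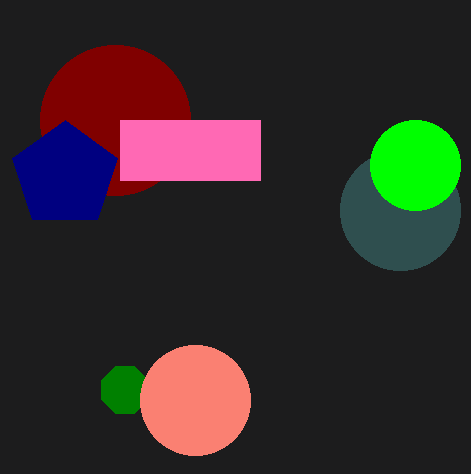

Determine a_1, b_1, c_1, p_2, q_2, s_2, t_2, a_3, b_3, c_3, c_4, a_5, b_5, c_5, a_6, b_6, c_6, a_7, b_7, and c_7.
a_1 = 115, b_1 = 120, c_1 = 75, p_2 = 120, q_2 = 120, s_2 = 260, t_2 = 180, a_3 = 400, b_3 = 210, c_3 = 60, c_4 = 25, a_5 = 415, b_5 = 165, c_5 = 45, a_6 = 195, b_6 = 400, c_6 = 55, a_7 = 65, b_7 = 175, c_7 = 55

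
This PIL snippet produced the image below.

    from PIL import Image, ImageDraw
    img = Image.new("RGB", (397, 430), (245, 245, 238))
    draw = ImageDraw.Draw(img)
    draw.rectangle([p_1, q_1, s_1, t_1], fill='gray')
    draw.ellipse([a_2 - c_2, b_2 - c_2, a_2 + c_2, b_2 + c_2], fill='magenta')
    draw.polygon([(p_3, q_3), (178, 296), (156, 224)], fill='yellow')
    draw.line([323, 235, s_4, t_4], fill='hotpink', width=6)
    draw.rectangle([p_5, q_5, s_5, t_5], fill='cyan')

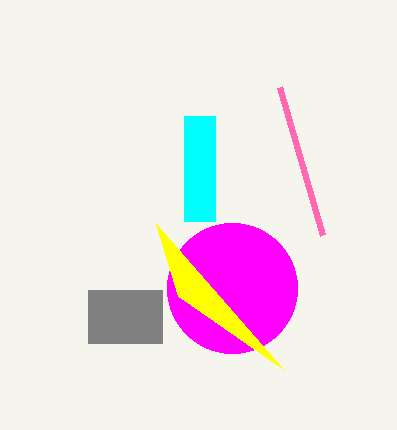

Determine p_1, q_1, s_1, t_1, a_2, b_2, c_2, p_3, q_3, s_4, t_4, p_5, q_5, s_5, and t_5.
p_1 = 88
q_1 = 290
s_1 = 162
t_1 = 343
a_2 = 232
b_2 = 288
c_2 = 65
p_3 = 283
q_3 = 369
s_4 = 280
t_4 = 87
p_5 = 184
q_5 = 116
s_5 = 215
t_5 = 221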